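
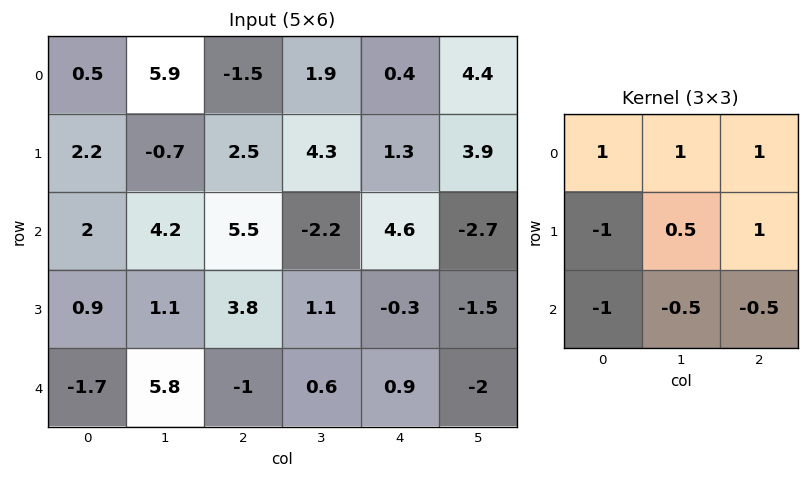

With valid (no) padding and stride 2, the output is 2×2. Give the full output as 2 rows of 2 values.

-2 -4.95
14.45 4.6

Output[0,0]: The receptive field on the input at this output position is [0.5 5.9 -1.5 / 2.2 -0.7 2.5 / 2 4.2 5.5]. Elementwise product with the kernel and sum: 0.5·1 + 5.9·1 + -1.5·1 + 2.2·-1 + -0.7·0.5 + 2.5·1 + 2·-1 + 4.2·-0.5 + 5.5·-0.5.
Output[0,1]: The receptive field on the input at this output position is [-1.5 1.9 0.4 / 2.5 4.3 1.3 / 5.5 -2.2 4.6]. Elementwise product with the kernel and sum: -1.5·1 + 1.9·1 + 0.4·1 + 2.5·-1 + 4.3·0.5 + 1.3·1 + 5.5·-1 + -2.2·-0.5 + 4.6·-0.5.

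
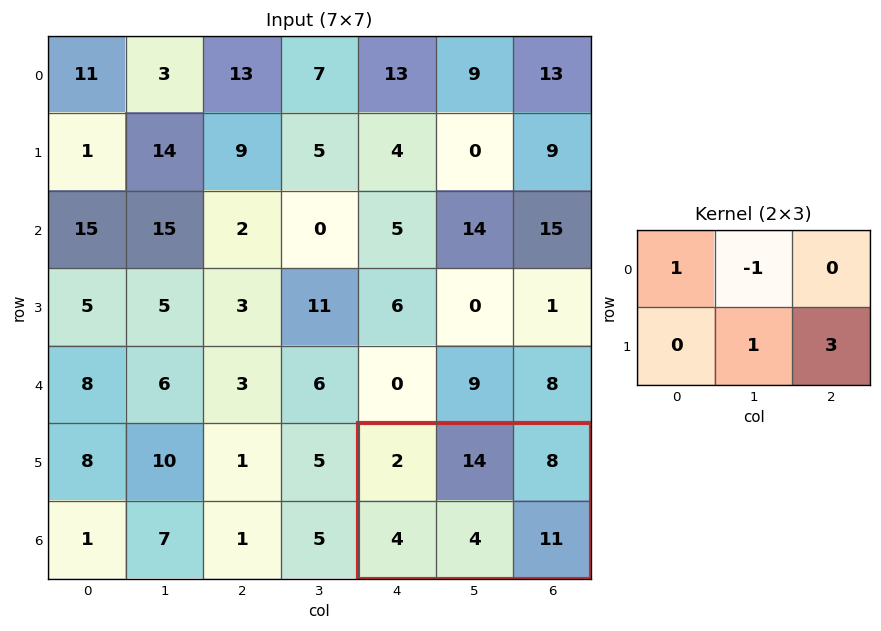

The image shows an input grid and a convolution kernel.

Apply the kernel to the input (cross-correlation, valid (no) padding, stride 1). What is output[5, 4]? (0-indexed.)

The receptive field on the input at this output position is [2 14 8 / 4 4 11]. Elementwise product with the kernel and sum: 2·1 + 14·-1 + 4·1 + 11·3.

25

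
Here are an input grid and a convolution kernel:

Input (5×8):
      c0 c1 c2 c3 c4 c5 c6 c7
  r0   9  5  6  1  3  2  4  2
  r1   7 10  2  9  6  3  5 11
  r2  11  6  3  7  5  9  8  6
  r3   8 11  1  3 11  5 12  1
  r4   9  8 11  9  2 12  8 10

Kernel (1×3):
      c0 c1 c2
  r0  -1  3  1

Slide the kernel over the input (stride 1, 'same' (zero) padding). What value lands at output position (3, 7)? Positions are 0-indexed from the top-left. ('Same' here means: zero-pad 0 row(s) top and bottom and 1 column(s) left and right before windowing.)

-9

The receptive field on the zero-padded input at this output position is [12 1 0]. Elementwise product with the kernel and sum: 12·-1 + 1·3 + 0·1.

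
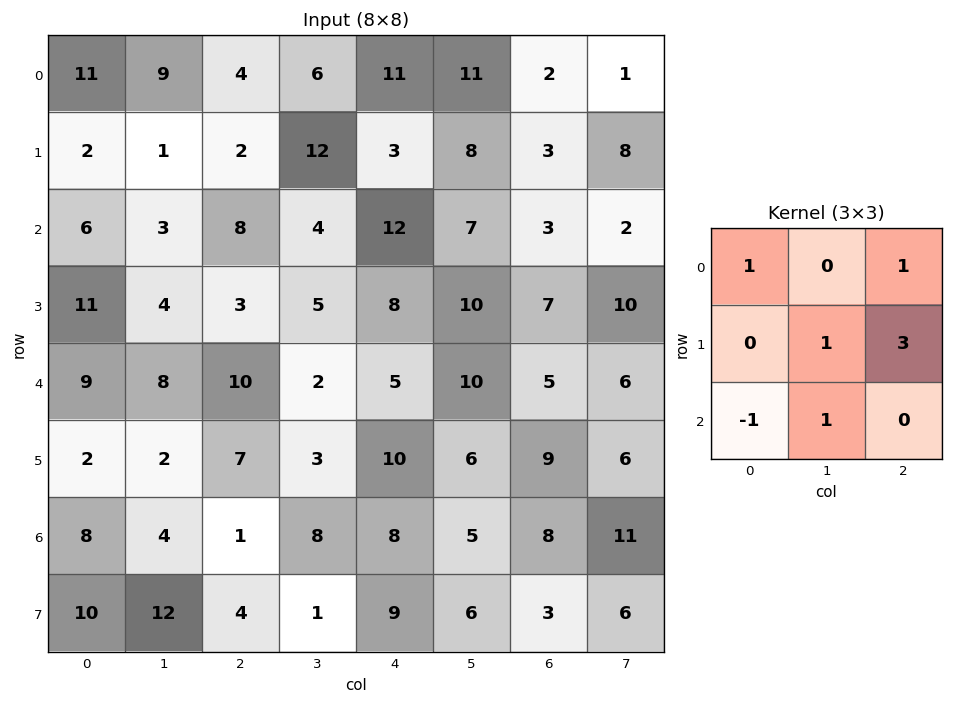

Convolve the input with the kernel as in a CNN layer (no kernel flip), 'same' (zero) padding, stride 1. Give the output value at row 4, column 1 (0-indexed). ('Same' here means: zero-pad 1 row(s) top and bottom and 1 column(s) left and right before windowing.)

The receptive field on the zero-padded input at this output position is [11 4 3 / 9 8 10 / 2 2 7]. Elementwise product with the kernel and sum: 11·1 + 3·1 + 8·1 + 10·3 + 2·-1 + 2·1.

52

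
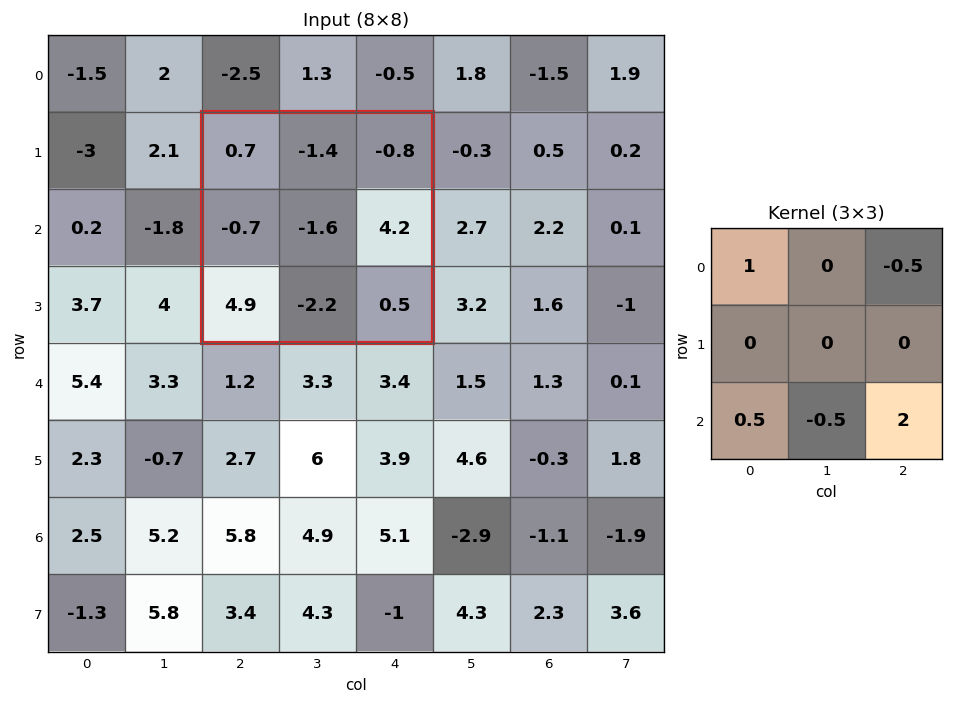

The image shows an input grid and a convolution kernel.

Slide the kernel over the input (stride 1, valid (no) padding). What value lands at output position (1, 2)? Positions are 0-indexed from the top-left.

The receptive field on the input at this output position is [0.7 -1.4 -0.8 / -0.7 -1.6 4.2 / 4.9 -2.2 0.5]. Elementwise product with the kernel and sum: 0.7·1 + -0.8·-0.5 + 4.9·0.5 + -2.2·-0.5 + 0.5·2.

5.65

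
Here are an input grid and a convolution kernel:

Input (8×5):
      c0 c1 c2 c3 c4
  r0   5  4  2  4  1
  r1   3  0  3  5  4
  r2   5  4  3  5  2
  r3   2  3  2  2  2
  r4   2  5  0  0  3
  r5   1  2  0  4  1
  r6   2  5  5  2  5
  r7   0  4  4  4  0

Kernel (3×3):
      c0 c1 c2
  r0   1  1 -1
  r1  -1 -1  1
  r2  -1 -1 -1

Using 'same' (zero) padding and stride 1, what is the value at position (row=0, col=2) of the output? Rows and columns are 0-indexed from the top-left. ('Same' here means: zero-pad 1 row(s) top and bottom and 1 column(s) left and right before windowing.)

The receptive field on the zero-padded input at this output position is [0 0 0 / 4 2 4 / 0 3 5]. Elementwise product with the kernel and sum: 0·1 + 0·1 + 0·-1 + 4·-1 + 2·-1 + 4·1 + 0·-1 + 3·-1 + 5·-1.

-10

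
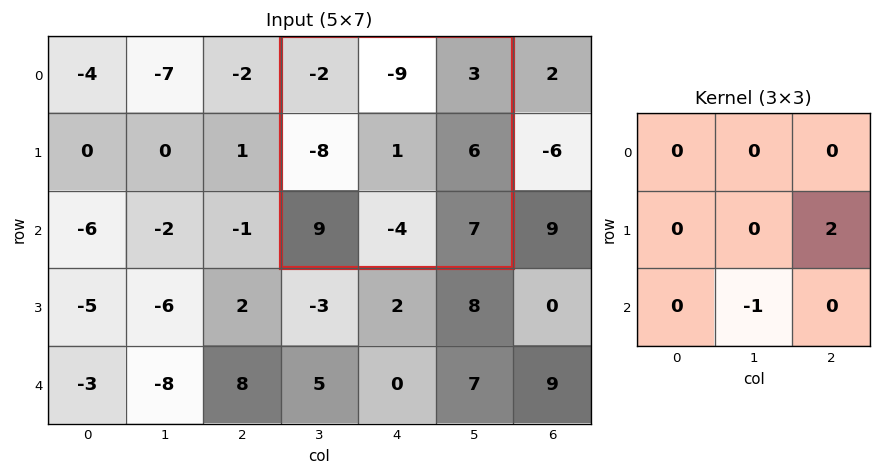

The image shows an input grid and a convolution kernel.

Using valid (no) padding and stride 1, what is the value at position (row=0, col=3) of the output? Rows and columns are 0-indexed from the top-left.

The receptive field on the input at this output position is [-2 -9 3 / -8 1 6 / 9 -4 7]. Elementwise product with the kernel and sum: 6·2 + -4·-1.

16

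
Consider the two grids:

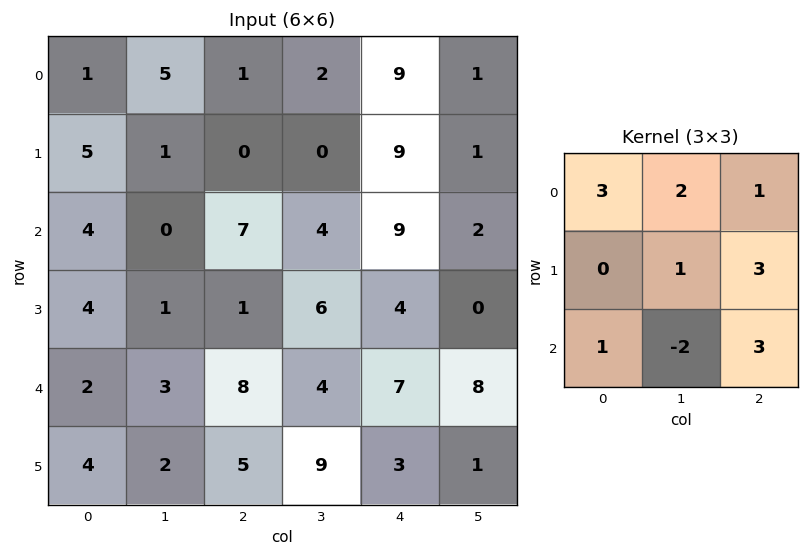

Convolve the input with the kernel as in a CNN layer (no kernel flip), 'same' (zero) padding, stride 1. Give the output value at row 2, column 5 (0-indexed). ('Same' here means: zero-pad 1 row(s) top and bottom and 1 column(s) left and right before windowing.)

The receptive field on the zero-padded input at this output position is [9 1 0 / 9 2 0 / 4 0 0]. Elementwise product with the kernel and sum: 9·3 + 1·2 + 0·1 + 2·1 + 0·3 + 4·1 + 0·-2 + 0·3.

35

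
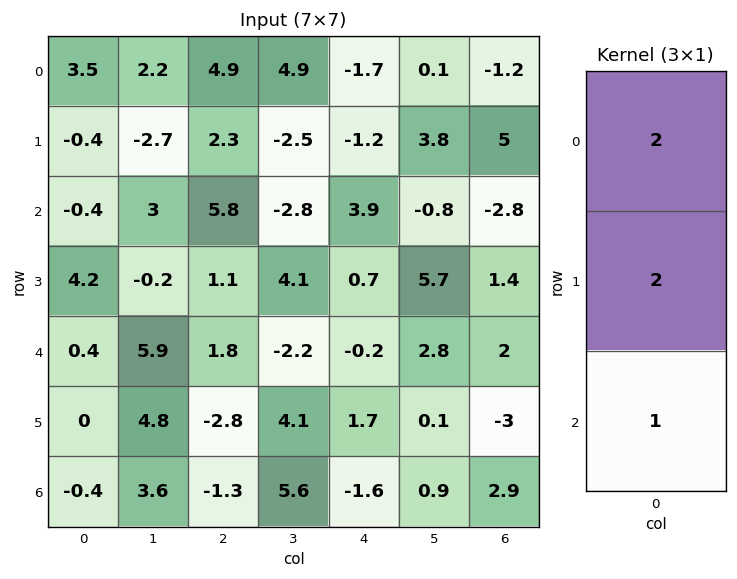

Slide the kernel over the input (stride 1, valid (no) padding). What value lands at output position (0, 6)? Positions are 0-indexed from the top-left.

The receptive field on the input at this output position is [-1.2 / 5 / -2.8]. Elementwise product with the kernel and sum: -1.2·2 + 5·2 + -2.8·1.

4.8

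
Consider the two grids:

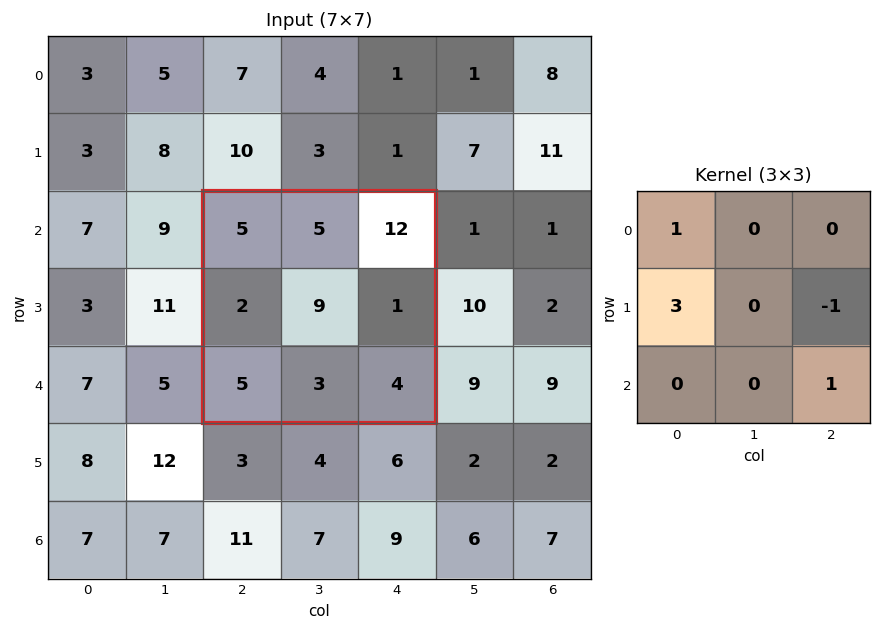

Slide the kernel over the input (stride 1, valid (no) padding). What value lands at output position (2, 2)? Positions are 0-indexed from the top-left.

The receptive field on the input at this output position is [5 5 12 / 2 9 1 / 5 3 4]. Elementwise product with the kernel and sum: 5·1 + 2·3 + 1·-1 + 4·1.

14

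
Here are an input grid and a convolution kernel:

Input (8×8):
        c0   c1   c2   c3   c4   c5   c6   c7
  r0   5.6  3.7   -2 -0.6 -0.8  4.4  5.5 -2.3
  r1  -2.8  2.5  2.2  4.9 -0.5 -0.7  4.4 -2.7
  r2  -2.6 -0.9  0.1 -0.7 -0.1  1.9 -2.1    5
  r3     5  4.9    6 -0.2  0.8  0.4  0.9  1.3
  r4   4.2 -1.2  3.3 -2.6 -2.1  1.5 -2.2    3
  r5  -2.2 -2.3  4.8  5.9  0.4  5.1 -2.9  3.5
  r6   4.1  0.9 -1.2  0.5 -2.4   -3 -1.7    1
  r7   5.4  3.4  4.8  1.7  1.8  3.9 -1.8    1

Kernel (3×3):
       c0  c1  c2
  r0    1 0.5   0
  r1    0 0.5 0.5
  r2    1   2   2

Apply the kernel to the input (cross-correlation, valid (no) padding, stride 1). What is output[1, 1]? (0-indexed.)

The receptive field on the input at this output position is [2.5 2.2 4.9 / -0.9 0.1 -0.7 / 4.9 6 -0.2]. Elementwise product with the kernel and sum: 2.5·1 + 2.2·0.5 + 0.1·0.5 + -0.7·0.5 + 4.9·1 + 6·2 + -0.2·2.

19.8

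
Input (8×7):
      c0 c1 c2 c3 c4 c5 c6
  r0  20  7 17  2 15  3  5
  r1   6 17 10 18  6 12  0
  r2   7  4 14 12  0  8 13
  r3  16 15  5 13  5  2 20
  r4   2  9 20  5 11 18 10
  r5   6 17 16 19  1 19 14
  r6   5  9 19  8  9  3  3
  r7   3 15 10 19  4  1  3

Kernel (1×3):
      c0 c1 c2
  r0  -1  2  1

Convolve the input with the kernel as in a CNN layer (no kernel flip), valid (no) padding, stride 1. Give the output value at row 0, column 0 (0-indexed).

11

The receptive field on the input at this output position is [20 7 17]. Elementwise product with the kernel and sum: 20·-1 + 7·2 + 17·1.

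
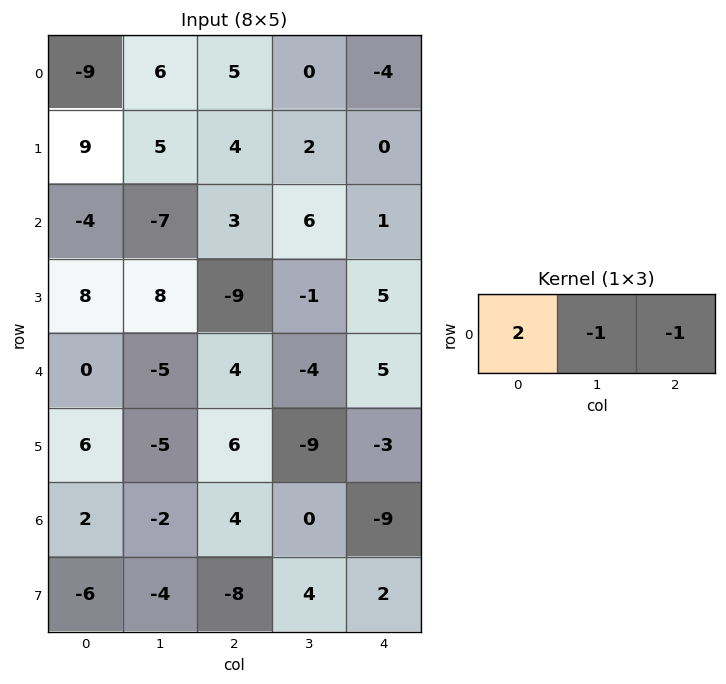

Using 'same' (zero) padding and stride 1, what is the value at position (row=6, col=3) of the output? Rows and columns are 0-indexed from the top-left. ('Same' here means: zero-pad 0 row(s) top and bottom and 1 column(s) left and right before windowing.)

17

The receptive field on the zero-padded input at this output position is [4 0 -9]. Elementwise product with the kernel and sum: 4·2 + 0·-1 + -9·-1.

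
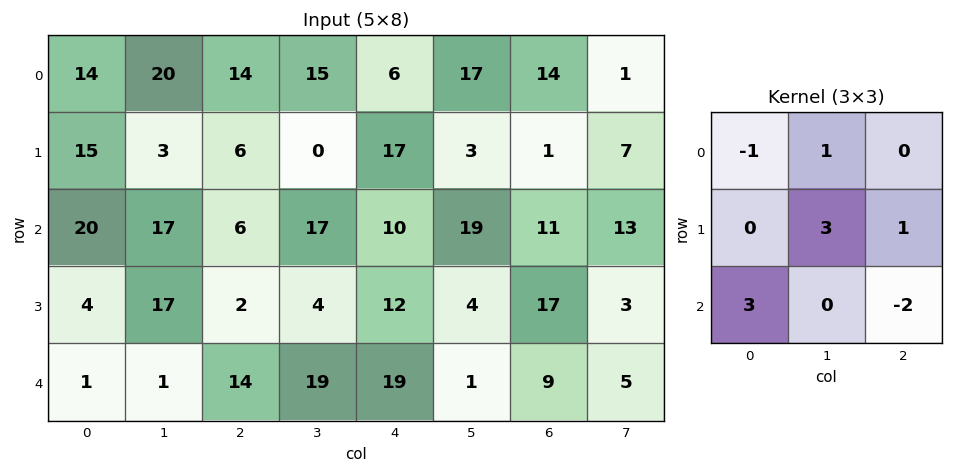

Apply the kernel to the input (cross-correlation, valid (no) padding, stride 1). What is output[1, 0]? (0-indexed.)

The receptive field on the input at this output position is [15 3 6 / 20 17 6 / 4 17 2]. Elementwise product with the kernel and sum: 15·-1 + 3·1 + 17·3 + 6·1 + 4·3 + 2·-2.

53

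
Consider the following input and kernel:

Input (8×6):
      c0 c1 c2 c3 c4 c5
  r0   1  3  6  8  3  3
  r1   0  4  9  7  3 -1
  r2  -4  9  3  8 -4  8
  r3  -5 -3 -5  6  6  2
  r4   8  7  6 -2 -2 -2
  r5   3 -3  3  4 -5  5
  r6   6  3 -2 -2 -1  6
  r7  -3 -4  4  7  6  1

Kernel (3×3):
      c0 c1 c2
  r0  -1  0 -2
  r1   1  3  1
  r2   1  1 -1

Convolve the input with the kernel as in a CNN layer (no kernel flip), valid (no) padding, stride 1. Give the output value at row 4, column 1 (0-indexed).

The receptive field on the input at this output position is [7 6 -2 / -3 3 4 / 3 -2 -2]. Elementwise product with the kernel and sum: 7·-1 + -2·-2 + -3·1 + 3·3 + 4·1 + 3·1 + -2·1 + -2·-1.

10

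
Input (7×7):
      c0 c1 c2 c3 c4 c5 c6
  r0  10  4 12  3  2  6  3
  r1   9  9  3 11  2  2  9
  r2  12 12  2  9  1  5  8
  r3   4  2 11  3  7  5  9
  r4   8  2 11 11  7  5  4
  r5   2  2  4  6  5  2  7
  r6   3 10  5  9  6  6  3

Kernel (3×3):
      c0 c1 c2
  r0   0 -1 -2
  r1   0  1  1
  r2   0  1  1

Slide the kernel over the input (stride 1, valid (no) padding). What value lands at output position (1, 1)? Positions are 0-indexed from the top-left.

The receptive field on the input at this output position is [9 3 11 / 12 2 9 / 2 11 3]. Elementwise product with the kernel and sum: 3·-1 + 11·-2 + 2·1 + 9·1 + 11·1 + 3·1.

0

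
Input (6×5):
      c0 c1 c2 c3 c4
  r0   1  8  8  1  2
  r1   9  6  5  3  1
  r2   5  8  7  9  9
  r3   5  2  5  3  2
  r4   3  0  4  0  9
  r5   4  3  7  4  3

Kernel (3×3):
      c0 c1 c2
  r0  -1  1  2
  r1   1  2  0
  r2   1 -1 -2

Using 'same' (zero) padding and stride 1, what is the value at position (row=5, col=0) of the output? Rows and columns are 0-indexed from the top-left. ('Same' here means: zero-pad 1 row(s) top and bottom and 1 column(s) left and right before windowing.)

The receptive field on the zero-padded input at this output position is [0 3 0 / 0 4 3 / 0 0 0]. Elementwise product with the kernel and sum: 0·-1 + 3·1 + 0·2 + 0·1 + 4·2 + 0·1 + 0·-1 + 0·-2.

11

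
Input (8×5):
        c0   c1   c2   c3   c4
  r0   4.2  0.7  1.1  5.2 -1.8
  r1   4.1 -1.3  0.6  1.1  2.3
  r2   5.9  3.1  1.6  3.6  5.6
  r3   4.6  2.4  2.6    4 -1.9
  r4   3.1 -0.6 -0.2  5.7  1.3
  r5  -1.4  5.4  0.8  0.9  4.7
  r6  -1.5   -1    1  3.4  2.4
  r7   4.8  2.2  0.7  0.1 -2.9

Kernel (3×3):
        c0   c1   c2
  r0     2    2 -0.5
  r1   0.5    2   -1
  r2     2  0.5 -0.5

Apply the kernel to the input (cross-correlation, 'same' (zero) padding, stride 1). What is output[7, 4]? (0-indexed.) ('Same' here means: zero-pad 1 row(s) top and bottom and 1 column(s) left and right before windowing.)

The receptive field on the zero-padded input at this output position is [3.4 2.4 0 / 0.1 -2.9 0 / 0 0 0]. Elementwise product with the kernel and sum: 3.4·2 + 2.4·2 + 0·-0.5 + 0.1·0.5 + -2.9·2 + 0·-1 + 0·2 + 0·0.5 + 0·-0.5.

5.85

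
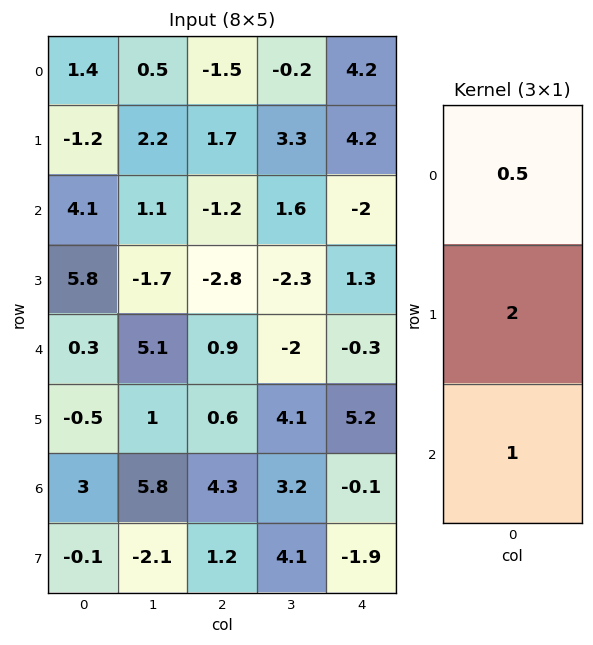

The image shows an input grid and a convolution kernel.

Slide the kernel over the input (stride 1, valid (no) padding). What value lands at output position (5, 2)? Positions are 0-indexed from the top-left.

The receptive field on the input at this output position is [0.6 / 4.3 / 1.2]. Elementwise product with the kernel and sum: 0.6·0.5 + 4.3·2 + 1.2·1.

10.1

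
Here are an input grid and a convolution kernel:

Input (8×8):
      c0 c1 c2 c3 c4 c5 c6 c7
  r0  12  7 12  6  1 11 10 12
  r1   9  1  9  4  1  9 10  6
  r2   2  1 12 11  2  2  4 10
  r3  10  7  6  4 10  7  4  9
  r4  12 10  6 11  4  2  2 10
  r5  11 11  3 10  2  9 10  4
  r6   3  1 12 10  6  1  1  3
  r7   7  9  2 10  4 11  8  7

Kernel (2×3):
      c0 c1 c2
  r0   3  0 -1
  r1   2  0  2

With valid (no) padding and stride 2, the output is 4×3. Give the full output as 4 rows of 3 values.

60 55 15
26 66 30
58 24 34
15 42 41

Output[0,0]: The receptive field on the input at this output position is [12 7 12 / 9 1 9]. Elementwise product with the kernel and sum: 12·3 + 12·-1 + 9·2 + 9·2.
Output[0,1]: The receptive field on the input at this output position is [12 6 1 / 9 4 1]. Elementwise product with the kernel and sum: 12·3 + 1·-1 + 9·2 + 1·2.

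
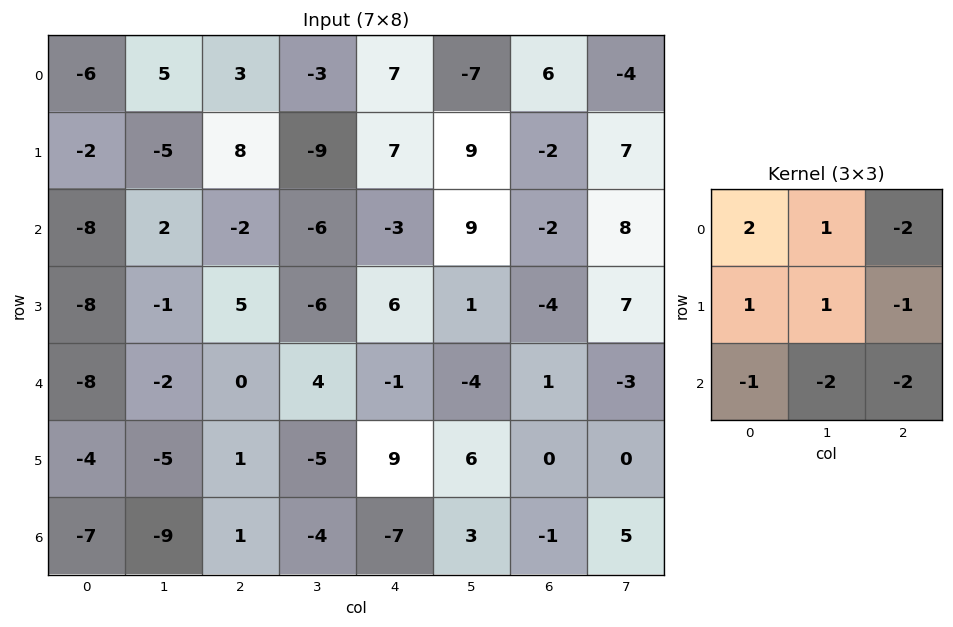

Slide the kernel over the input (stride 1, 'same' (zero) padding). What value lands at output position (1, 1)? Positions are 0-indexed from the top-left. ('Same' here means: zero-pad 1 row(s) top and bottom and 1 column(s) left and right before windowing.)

The receptive field on the zero-padded input at this output position is [-6 5 3 / -2 -5 8 / -8 2 -2]. Elementwise product with the kernel and sum: -6·2 + 5·1 + 3·-2 + -2·1 + -5·1 + 8·-1 + -8·-1 + 2·-2 + -2·-2.

-20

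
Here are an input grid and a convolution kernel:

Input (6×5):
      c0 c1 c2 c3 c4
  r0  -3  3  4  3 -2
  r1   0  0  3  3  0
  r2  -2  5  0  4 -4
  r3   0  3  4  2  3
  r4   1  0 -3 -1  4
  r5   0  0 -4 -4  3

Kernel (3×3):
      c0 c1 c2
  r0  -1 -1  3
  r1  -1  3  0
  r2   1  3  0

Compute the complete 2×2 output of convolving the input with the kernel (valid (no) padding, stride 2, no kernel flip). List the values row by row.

25 5
7 -20

Output[0,0]: The receptive field on the input at this output position is [-3 3 4 / 0 0 3 / -2 5 0]. Elementwise product with the kernel and sum: -3·-1 + 3·-1 + 4·3 + 0·-1 + 0·3 + -2·1 + 5·3.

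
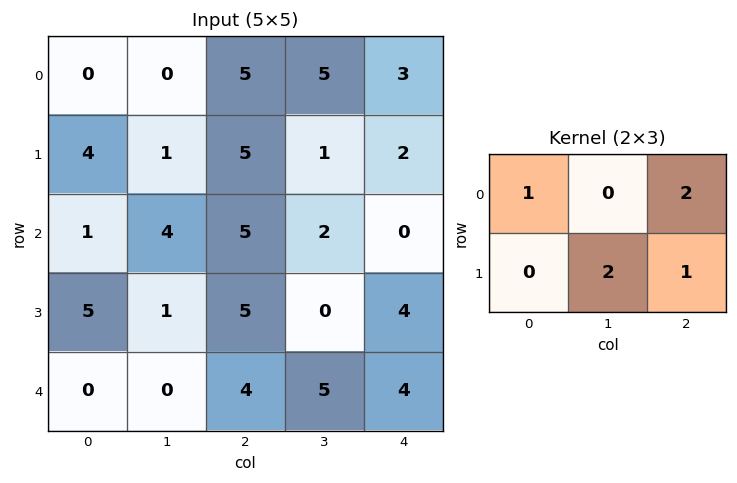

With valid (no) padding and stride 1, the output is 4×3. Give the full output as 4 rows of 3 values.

Output[0,0]: The receptive field on the input at this output position is [0 0 5 / 4 1 5]. Elementwise product with the kernel and sum: 0·1 + 5·2 + 1·2 + 5·1.
Output[0,1]: The receptive field on the input at this output position is [0 5 5 / 1 5 1]. Elementwise product with the kernel and sum: 0·1 + 5·2 + 5·2 + 1·1.

17 21 15
27 15 13
18 18 9
19 14 27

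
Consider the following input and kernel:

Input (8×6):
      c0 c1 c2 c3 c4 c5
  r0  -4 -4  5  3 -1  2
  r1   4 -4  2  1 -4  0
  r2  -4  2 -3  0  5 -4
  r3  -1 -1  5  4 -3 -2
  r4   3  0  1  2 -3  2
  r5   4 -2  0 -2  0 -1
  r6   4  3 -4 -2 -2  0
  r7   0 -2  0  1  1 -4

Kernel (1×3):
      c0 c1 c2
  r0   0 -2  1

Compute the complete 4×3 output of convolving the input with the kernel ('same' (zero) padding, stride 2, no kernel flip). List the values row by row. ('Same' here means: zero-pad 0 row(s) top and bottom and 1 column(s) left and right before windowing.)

Output[0,0]: The receptive field on the zero-padded input at this output position is [0 -4 -4]. Elementwise product with the kernel and sum: -4·-2 + -4·1.
Output[0,1]: The receptive field on the zero-padded input at this output position is [-4 5 3]. Elementwise product with the kernel and sum: 5·-2 + 3·1.

4 -7 4
10 6 -14
-6 0 8
-5 6 4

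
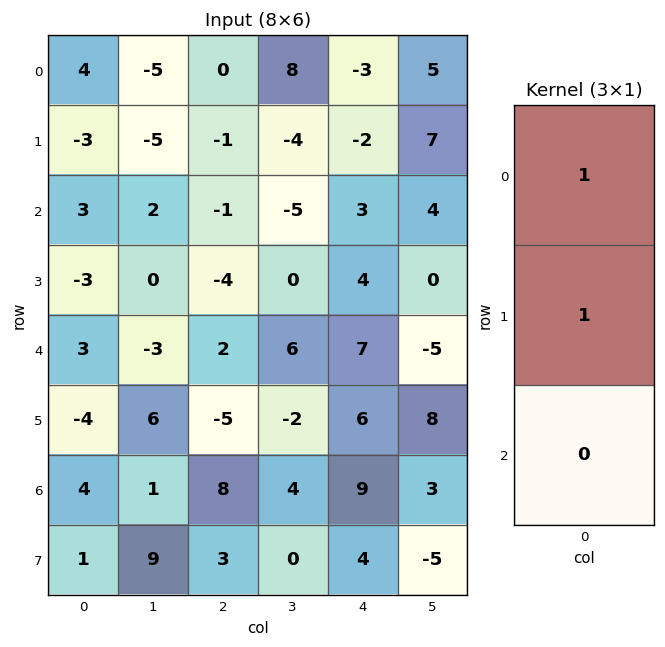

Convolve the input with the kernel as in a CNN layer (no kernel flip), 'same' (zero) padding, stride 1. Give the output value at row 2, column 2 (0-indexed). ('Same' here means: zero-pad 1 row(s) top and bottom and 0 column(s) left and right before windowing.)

The receptive field on the zero-padded input at this output position is [-1 / -1 / -4]. Elementwise product with the kernel and sum: -1·1 + -1·1.

-2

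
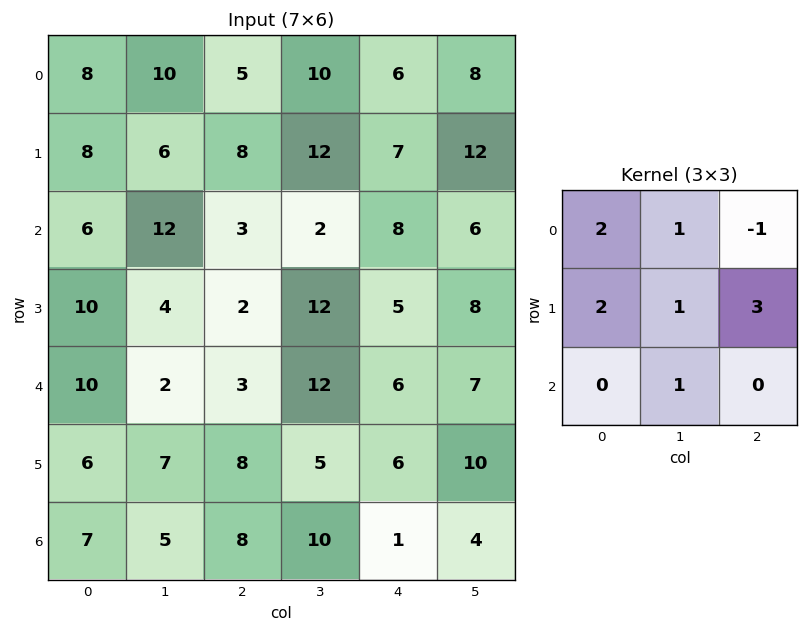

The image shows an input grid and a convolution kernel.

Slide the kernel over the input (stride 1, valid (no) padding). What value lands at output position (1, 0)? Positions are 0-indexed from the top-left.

51

The receptive field on the input at this output position is [8 6 8 / 6 12 3 / 10 4 2]. Elementwise product with the kernel and sum: 8·2 + 6·1 + 8·-1 + 6·2 + 12·1 + 3·3 + 4·1.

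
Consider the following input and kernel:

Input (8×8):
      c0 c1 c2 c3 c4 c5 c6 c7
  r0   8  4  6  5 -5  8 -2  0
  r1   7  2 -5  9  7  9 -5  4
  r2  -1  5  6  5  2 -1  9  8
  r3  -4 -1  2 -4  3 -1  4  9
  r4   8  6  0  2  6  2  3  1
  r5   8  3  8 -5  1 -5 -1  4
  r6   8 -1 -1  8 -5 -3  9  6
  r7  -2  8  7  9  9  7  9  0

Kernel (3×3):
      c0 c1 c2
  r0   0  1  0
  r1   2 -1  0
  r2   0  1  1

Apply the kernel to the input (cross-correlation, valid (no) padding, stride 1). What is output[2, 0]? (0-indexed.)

4

The receptive field on the input at this output position is [-1 5 6 / -4 -1 2 / 8 6 0]. Elementwise product with the kernel and sum: 5·1 + -4·2 + -1·-1 + 6·1 + 0·1.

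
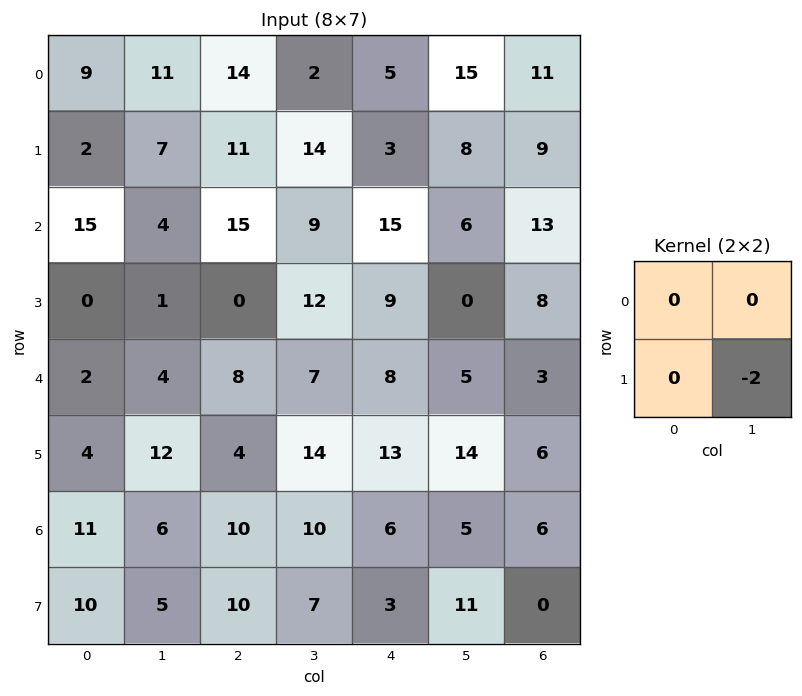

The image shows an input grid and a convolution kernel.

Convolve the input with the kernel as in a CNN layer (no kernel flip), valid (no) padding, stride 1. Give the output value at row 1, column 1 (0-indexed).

-30

The receptive field on the input at this output position is [7 11 / 4 15]. Elementwise product with the kernel and sum: 15·-2.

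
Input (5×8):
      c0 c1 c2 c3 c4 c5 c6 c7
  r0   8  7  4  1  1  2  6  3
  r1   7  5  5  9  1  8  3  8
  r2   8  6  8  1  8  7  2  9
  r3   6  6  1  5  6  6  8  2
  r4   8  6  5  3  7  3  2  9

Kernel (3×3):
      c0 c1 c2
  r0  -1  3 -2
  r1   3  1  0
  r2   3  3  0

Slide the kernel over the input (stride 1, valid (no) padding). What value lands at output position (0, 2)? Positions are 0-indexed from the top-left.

48

The receptive field on the input at this output position is [4 1 1 / 5 9 1 / 8 1 8]. Elementwise product with the kernel and sum: 4·-1 + 1·3 + 1·-2 + 5·3 + 9·1 + 8·3 + 1·3.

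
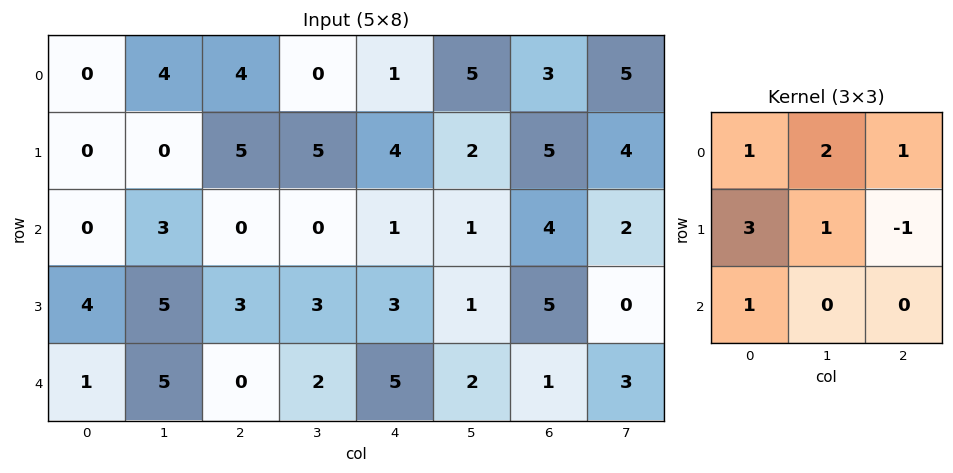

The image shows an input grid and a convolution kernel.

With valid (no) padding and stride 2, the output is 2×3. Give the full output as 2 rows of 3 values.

Output[0,0]: The receptive field on the input at this output position is [0 4 4 / 0 0 5 / 0 3 0]. Elementwise product with the kernel and sum: 0·1 + 4·2 + 4·1 + 0·3 + 0·1 + 5·-1 + 0·1.
Output[0,1]: The receptive field on the input at this output position is [4 0 1 / 5 5 4 / 0 0 1]. Elementwise product with the kernel and sum: 4·1 + 0·2 + 1·1 + 5·3 + 5·1 + 4·-1 + 0·1.

7 21 24
21 10 17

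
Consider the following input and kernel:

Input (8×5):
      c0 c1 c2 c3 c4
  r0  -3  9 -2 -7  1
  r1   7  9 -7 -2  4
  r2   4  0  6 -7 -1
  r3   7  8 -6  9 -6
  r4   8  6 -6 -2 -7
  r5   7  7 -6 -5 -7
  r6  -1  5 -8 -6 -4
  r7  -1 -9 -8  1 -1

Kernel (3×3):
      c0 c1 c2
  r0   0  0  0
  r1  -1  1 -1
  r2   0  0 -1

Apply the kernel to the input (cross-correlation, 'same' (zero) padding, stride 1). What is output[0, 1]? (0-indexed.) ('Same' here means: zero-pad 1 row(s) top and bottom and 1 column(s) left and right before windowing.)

21

The receptive field on the zero-padded input at this output position is [0 0 0 / -3 9 -2 / 7 9 -7]. Elementwise product with the kernel and sum: -3·-1 + 9·1 + -2·-1 + -7·-1.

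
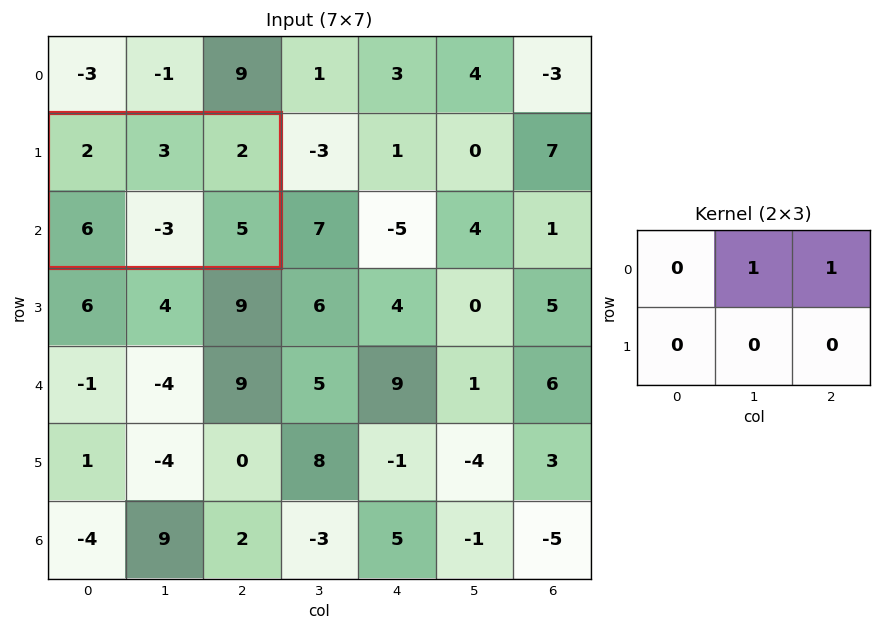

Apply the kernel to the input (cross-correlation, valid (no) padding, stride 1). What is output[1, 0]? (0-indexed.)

5

The receptive field on the input at this output position is [2 3 2 / 6 -3 5]. Elementwise product with the kernel and sum: 3·1 + 2·1.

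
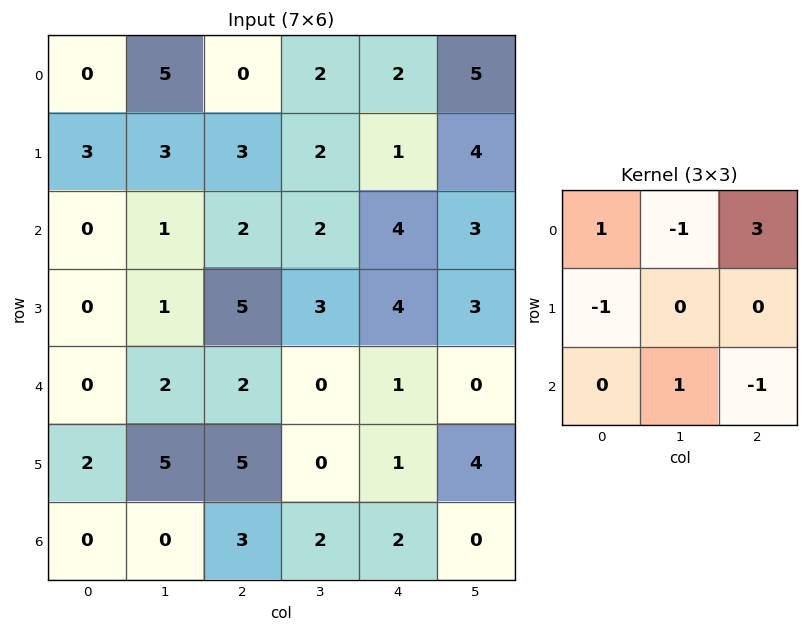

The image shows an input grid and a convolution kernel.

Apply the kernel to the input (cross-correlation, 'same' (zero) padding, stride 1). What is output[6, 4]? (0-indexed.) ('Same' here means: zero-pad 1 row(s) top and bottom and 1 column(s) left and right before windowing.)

9

The receptive field on the zero-padded input at this output position is [0 1 4 / 2 2 0 / 0 0 0]. Elementwise product with the kernel and sum: 0·1 + 1·-1 + 4·3 + 2·-1 + 0·1 + 0·-1.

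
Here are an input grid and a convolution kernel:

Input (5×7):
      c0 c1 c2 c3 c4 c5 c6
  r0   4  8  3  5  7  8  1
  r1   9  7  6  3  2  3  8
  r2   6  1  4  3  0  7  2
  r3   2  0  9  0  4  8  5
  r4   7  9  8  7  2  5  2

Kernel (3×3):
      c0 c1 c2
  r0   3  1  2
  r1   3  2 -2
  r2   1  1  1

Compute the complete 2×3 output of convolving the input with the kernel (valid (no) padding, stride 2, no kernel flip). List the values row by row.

66 55 36
39 51 38

Output[0,0]: The receptive field on the input at this output position is [4 8 3 / 9 7 6 / 6 1 4]. Elementwise product with the kernel and sum: 4·3 + 8·1 + 3·2 + 9·3 + 7·2 + 6·-2 + 6·1 + 1·1 + 4·1.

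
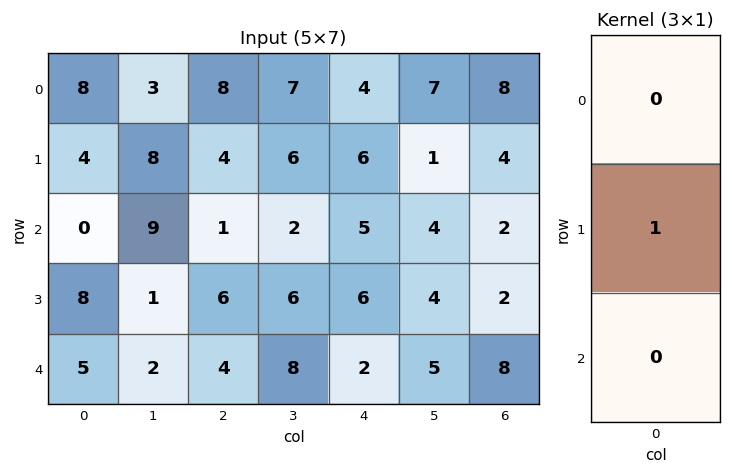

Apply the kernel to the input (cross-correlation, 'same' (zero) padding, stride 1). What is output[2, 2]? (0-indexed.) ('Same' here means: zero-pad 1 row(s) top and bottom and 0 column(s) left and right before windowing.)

The receptive field on the zero-padded input at this output position is [4 / 1 / 6]. Elementwise product with the kernel and sum: 1·1.

1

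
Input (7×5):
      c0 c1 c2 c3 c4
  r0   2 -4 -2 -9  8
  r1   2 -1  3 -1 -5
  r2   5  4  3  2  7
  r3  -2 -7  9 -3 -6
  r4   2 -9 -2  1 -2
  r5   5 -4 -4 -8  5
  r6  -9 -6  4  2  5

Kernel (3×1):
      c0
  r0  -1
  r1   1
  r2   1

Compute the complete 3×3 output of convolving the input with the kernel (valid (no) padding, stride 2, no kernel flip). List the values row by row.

Output[0,0]: The receptive field on the input at this output position is [2 / 2 / 5]. Elementwise product with the kernel and sum: 2·-1 + 2·1 + 5·1.

5 8 -6
-5 4 -15
-6 2 12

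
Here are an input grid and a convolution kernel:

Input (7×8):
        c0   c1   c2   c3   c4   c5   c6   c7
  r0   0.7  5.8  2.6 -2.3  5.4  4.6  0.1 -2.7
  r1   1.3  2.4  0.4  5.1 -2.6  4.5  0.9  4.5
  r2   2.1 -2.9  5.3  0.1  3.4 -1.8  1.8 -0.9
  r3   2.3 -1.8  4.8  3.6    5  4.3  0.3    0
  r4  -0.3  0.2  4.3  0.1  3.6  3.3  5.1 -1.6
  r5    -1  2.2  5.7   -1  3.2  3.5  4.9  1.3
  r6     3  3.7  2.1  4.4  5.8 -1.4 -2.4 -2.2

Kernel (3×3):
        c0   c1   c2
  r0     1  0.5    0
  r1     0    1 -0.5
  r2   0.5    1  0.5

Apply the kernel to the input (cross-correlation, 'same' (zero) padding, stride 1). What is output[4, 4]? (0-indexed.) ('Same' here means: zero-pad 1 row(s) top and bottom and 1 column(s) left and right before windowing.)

12.5

The receptive field on the zero-padded input at this output position is [3.6 5 4.3 / 0.1 3.6 3.3 / -1 3.2 3.5]. Elementwise product with the kernel and sum: 3.6·1 + 5·0.5 + 3.6·1 + 3.3·-0.5 + -1·0.5 + 3.2·1 + 3.5·0.5.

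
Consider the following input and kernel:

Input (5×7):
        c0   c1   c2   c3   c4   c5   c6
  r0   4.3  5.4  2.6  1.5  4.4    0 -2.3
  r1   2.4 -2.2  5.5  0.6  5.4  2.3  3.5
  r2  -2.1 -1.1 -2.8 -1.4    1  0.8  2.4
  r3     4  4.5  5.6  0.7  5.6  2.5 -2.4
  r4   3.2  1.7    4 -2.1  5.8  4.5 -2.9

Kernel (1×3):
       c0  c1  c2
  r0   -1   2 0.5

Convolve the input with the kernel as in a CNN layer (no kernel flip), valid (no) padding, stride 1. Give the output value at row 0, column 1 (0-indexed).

0.55

The receptive field on the input at this output position is [5.4 2.6 1.5]. Elementwise product with the kernel and sum: 5.4·-1 + 2.6·2 + 1.5·0.5.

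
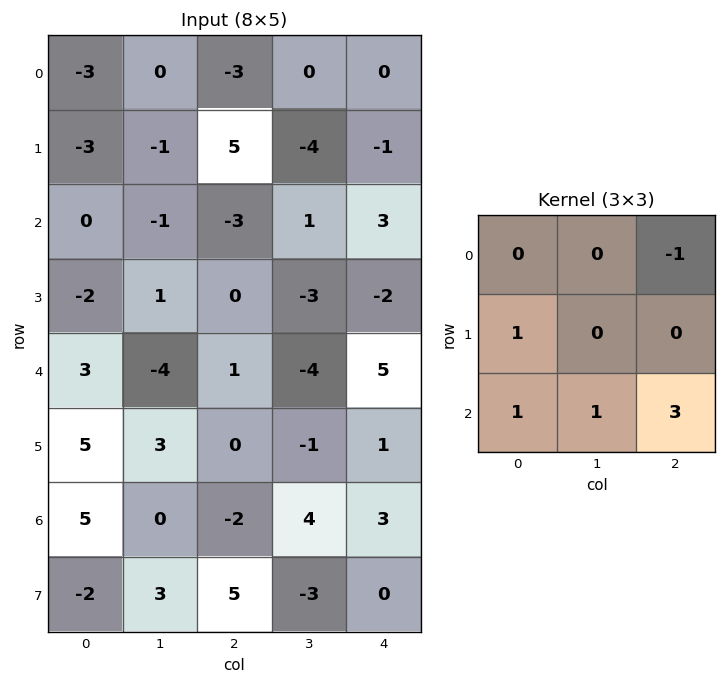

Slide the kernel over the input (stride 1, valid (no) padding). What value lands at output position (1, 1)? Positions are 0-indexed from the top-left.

-5

The receptive field on the input at this output position is [-1 5 -4 / -1 -3 1 / 1 0 -3]. Elementwise product with the kernel and sum: -4·-1 + -1·1 + 1·1 + 0·1 + -3·3.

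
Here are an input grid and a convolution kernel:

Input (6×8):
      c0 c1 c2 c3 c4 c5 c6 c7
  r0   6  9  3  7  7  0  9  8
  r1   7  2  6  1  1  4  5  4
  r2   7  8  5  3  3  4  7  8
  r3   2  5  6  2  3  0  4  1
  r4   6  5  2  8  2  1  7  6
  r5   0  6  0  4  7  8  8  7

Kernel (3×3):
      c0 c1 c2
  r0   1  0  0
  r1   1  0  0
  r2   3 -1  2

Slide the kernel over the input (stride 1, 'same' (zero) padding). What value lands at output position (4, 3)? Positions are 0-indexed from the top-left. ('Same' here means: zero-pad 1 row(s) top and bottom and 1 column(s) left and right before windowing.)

18

The receptive field on the zero-padded input at this output position is [6 2 3 / 2 8 2 / 0 4 7]. Elementwise product with the kernel and sum: 6·1 + 2·1 + 0·3 + 4·-1 + 7·2.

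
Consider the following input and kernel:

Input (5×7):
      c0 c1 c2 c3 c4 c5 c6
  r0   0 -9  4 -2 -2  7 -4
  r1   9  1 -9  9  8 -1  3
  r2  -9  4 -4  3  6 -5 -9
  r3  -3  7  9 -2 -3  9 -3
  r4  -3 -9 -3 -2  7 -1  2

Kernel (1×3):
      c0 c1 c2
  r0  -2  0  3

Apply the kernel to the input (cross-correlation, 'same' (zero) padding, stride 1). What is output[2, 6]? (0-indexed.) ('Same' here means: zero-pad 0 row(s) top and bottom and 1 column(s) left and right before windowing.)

The receptive field on the zero-padded input at this output position is [-5 -9 0]. Elementwise product with the kernel and sum: -5·-2 + 0·3.

10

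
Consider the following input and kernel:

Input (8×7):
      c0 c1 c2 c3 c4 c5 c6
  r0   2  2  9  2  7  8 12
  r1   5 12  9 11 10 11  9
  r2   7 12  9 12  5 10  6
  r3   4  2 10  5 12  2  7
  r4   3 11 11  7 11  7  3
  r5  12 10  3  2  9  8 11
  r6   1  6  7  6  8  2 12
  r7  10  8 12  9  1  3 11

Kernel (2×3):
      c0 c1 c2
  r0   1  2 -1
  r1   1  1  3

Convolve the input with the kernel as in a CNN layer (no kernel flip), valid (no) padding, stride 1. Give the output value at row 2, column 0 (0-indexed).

58

The receptive field on the input at this output position is [7 12 9 / 4 2 10]. Elementwise product with the kernel and sum: 7·1 + 12·2 + 9·-1 + 4·1 + 2·1 + 10·3.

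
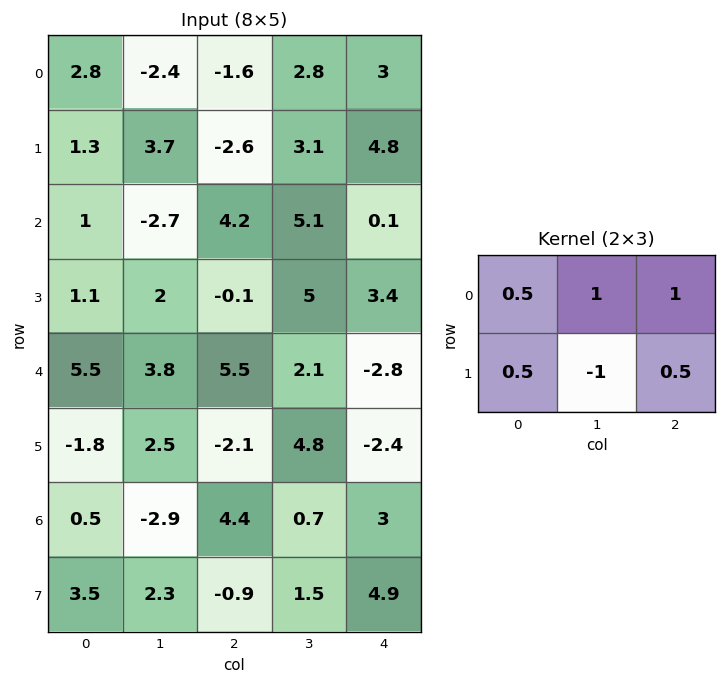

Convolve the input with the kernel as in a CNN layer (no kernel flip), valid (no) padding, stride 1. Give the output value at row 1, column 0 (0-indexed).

The receptive field on the input at this output position is [1.3 3.7 -2.6 / 1 -2.7 4.2]. Elementwise product with the kernel and sum: 1.3·0.5 + 3.7·1 + -2.6·1 + 1·0.5 + -2.7·-1 + 4.2·0.5.

7.05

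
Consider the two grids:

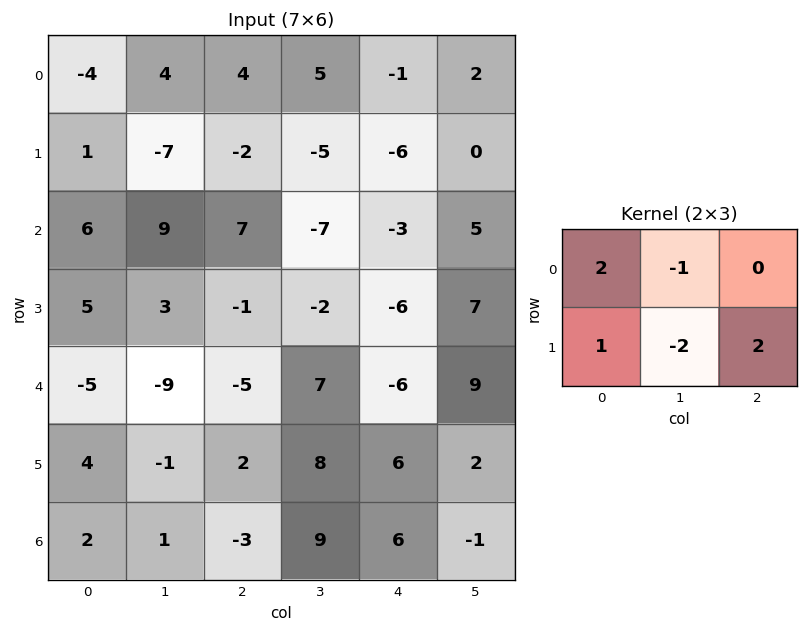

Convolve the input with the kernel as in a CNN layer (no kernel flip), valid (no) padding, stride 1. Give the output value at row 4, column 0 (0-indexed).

9

The receptive field on the input at this output position is [-5 -9 -5 / 4 -1 2]. Elementwise product with the kernel and sum: -5·2 + -9·-1 + 4·1 + -1·-2 + 2·2.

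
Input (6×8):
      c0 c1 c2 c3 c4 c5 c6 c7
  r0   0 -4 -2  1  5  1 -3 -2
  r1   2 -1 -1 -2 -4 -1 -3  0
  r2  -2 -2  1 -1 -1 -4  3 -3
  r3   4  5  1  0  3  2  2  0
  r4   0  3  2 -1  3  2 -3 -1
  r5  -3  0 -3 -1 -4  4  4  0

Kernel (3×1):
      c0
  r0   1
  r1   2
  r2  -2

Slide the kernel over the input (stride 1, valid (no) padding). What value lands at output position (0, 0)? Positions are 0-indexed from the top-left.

The receptive field on the input at this output position is [0 / 2 / -2]. Elementwise product with the kernel and sum: 0·1 + 2·2 + -2·-2.

8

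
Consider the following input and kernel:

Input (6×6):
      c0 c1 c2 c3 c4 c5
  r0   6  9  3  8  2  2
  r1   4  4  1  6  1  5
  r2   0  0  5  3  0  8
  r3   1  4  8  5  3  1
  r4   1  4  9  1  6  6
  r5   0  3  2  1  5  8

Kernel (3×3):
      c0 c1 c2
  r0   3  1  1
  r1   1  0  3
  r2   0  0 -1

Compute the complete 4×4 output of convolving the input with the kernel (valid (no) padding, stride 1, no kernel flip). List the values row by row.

32 57 23 41
24 23 12 50
21 26 29 19
41 31 54 30

Output[0,0]: The receptive field on the input at this output position is [6 9 3 / 4 4 1 / 0 0 5]. Elementwise product with the kernel and sum: 6·3 + 9·1 + 3·1 + 4·1 + 1·3 + 5·-1.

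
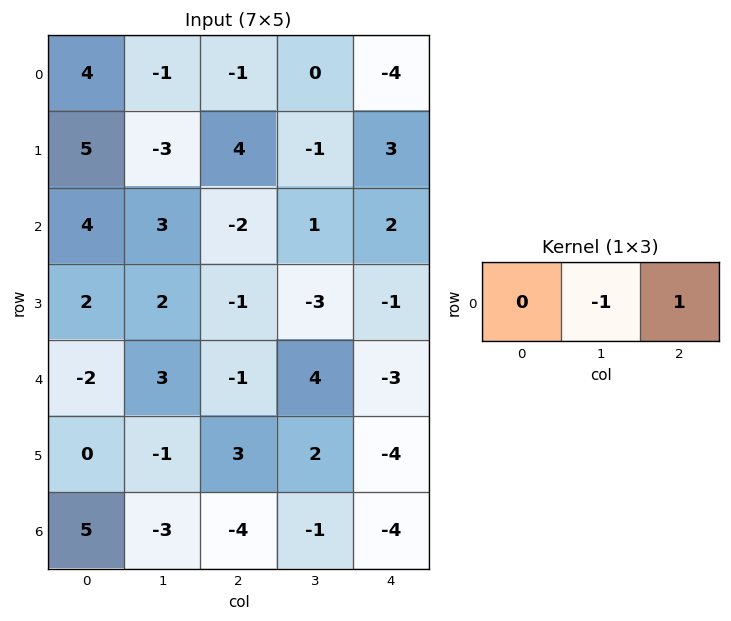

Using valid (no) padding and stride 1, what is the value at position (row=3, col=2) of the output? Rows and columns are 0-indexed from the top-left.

2

The receptive field on the input at this output position is [-1 -3 -1]. Elementwise product with the kernel and sum: -3·-1 + -1·1.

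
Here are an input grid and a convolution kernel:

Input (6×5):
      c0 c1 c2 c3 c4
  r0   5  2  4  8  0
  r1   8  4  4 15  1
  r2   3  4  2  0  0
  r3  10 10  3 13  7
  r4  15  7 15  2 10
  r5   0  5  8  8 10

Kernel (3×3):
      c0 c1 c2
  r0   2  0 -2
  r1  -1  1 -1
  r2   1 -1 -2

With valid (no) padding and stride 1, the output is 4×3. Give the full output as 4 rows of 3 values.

-11 -25 20
1 -43 -20
-23 -24 0
-30 -19 -51

Output[0,0]: The receptive field on the input at this output position is [5 2 4 / 8 4 4 / 3 4 2]. Elementwise product with the kernel and sum: 5·2 + 4·-2 + 8·-1 + 4·1 + 4·-1 + 3·1 + 4·-1 + 2·-2.
Output[0,1]: The receptive field on the input at this output position is [2 4 8 / 4 4 15 / 4 2 0]. Elementwise product with the kernel and sum: 2·2 + 8·-2 + 4·-1 + 4·1 + 15·-1 + 4·1 + 2·-1 + 0·-2.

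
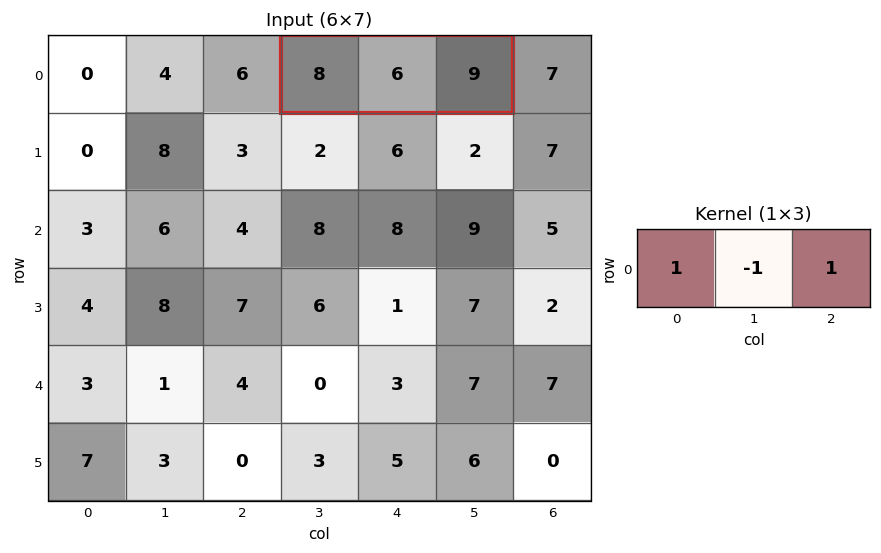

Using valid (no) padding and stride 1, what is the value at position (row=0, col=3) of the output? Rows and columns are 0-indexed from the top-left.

11

The receptive field on the input at this output position is [8 6 9]. Elementwise product with the kernel and sum: 8·1 + 6·-1 + 9·1.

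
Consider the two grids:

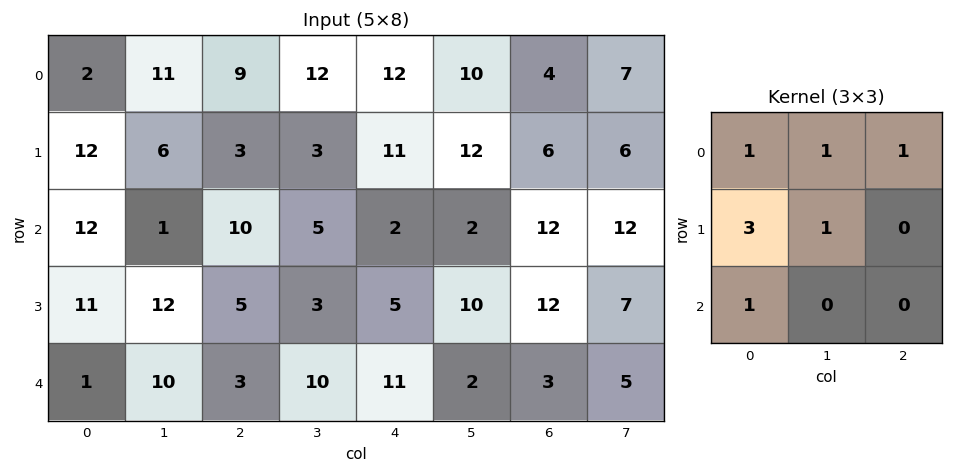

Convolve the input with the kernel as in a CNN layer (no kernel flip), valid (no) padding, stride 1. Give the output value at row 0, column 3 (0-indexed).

59

The receptive field on the input at this output position is [12 12 10 / 3 11 12 / 5 2 2]. Elementwise product with the kernel and sum: 12·1 + 12·1 + 10·1 + 3·3 + 11·1 + 5·1.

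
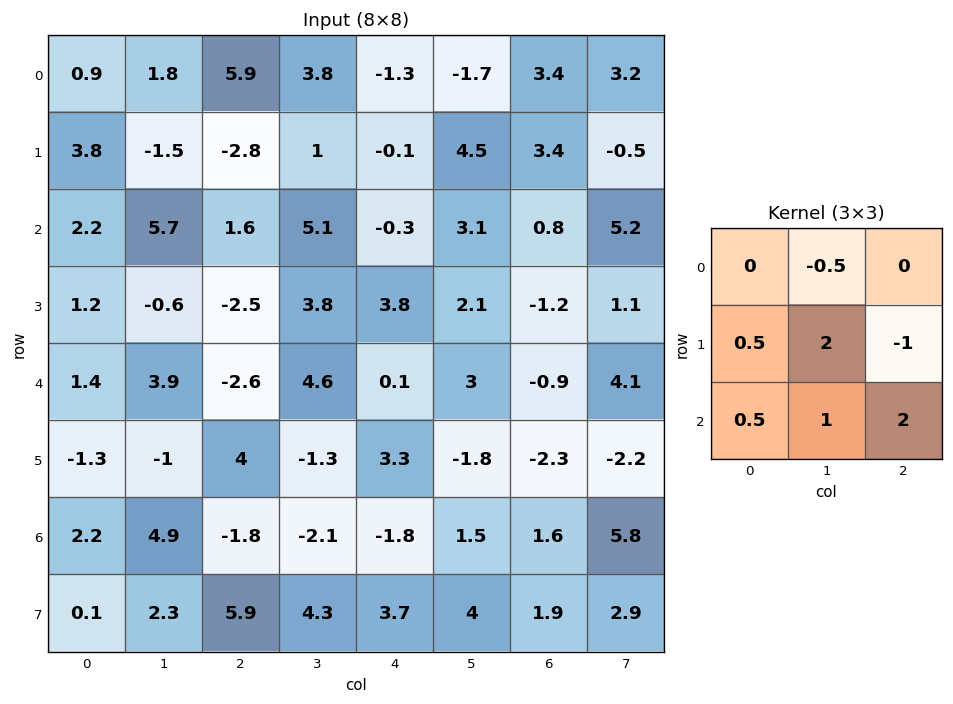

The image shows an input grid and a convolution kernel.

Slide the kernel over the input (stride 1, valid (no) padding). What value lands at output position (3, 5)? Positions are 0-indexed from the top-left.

The receptive field on the input at this output position is [2.1 -1.2 1.1 / 3 -0.9 4.1 / -1.8 -2.3 -2.2]. Elementwise product with the kernel and sum: -1.2·-0.5 + 3·0.5 + -0.9·2 + 4.1·-1 + -1.8·0.5 + -2.3·1 + -2.2·2.

-11.4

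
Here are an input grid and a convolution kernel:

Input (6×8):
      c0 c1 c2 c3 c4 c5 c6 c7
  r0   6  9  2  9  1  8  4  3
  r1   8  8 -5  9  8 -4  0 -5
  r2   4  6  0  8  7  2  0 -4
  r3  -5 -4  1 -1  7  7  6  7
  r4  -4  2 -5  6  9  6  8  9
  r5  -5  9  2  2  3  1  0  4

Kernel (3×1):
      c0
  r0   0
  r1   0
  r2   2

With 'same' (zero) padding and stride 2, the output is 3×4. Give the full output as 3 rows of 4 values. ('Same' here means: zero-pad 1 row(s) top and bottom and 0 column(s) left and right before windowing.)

16 -10 16 0
-10 2 14 12
-10 4 6 0

Output[0,0]: The receptive field on the zero-padded input at this output position is [0 / 6 / 8]. Elementwise product with the kernel and sum: 8·2.
Output[0,1]: The receptive field on the zero-padded input at this output position is [0 / 2 / -5]. Elementwise product with the kernel and sum: -5·2.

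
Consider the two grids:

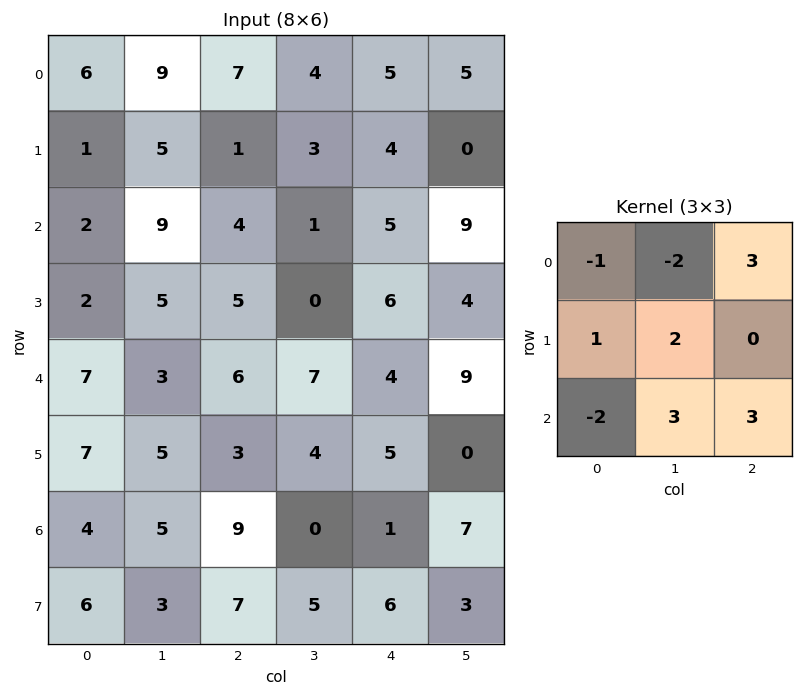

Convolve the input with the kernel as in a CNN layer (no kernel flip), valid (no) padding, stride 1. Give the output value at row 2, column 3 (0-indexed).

The receptive field on the input at this output position is [1 5 9 / 0 6 4 / 7 4 9]. Elementwise product with the kernel and sum: 1·-1 + 5·-2 + 9·3 + 0·1 + 6·2 + 7·-2 + 4·3 + 9·3.

53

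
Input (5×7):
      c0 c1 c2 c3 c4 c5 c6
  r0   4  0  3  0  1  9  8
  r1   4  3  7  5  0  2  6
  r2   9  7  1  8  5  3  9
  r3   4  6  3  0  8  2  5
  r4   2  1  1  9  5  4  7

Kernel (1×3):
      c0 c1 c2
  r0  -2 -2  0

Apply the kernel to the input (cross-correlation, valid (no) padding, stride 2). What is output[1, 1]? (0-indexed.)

The receptive field on the input at this output position is [1 8 5]. Elementwise product with the kernel and sum: 1·-2 + 8·-2.

-18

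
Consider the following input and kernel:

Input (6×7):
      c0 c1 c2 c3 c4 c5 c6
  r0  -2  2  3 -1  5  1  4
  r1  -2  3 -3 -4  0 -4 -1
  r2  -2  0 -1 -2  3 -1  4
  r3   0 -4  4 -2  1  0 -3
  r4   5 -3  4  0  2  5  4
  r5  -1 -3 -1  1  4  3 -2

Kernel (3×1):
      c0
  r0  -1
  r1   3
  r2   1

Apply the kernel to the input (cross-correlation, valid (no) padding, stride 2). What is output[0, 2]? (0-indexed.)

-2

The receptive field on the input at this output position is [5 / 0 / 3]. Elementwise product with the kernel and sum: 5·-1 + 0·3 + 3·1.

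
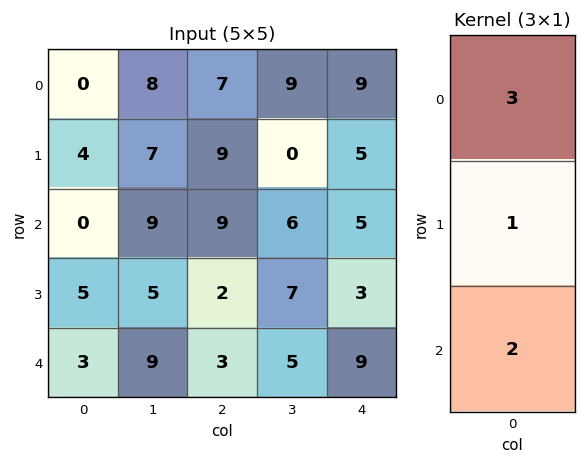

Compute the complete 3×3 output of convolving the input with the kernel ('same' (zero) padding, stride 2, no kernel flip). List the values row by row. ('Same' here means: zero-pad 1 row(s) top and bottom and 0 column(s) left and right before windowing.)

Output[0,0]: The receptive field on the zero-padded input at this output position is [0 / 0 / 4]. Elementwise product with the kernel and sum: 0·3 + 0·1 + 4·2.

8 25 19
22 40 26
18 9 18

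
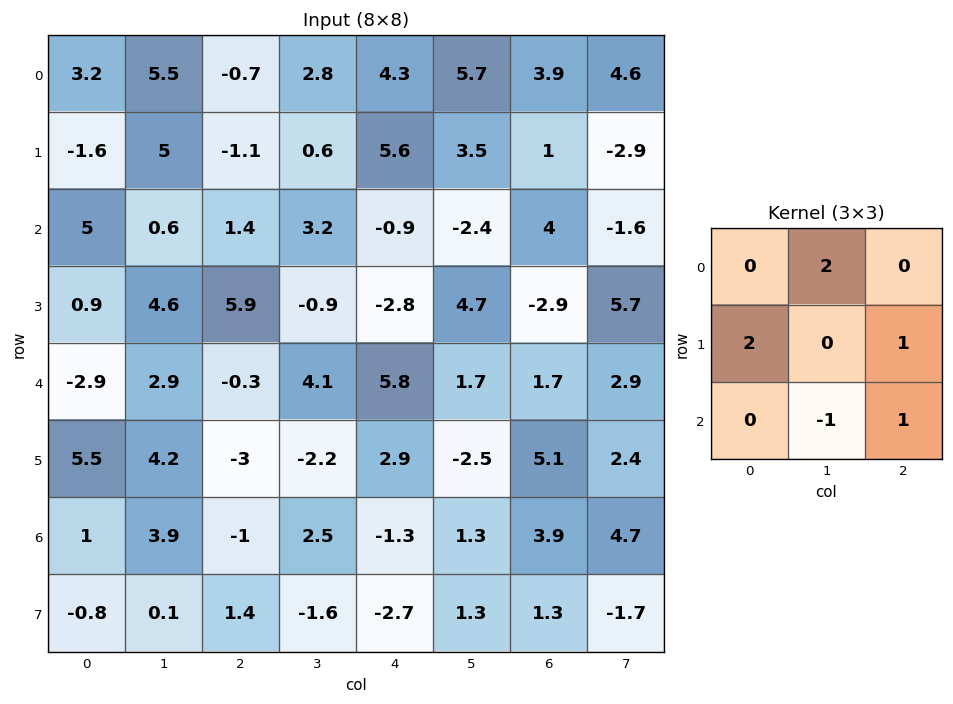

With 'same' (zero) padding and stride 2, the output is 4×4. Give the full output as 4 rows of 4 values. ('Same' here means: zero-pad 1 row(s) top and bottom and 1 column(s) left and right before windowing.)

12.1 15.5 9.2 12.1
1.1 -4.6 22.7 4.2
3.4 22.5 -1.1 -2.2
15.8 1.3 16.1 14.5

Output[0,0]: The receptive field on the zero-padded input at this output position is [0 0 0 / 0 3.2 5.5 / 0 -1.6 5]. Elementwise product with the kernel and sum: 0·2 + 0·2 + 5.5·1 + -1.6·-1 + 5·1.
Output[0,1]: The receptive field on the zero-padded input at this output position is [0 0 0 / 5.5 -0.7 2.8 / 5 -1.1 0.6]. Elementwise product with the kernel and sum: 0·2 + 5.5·2 + 2.8·1 + -1.1·-1 + 0.6·1.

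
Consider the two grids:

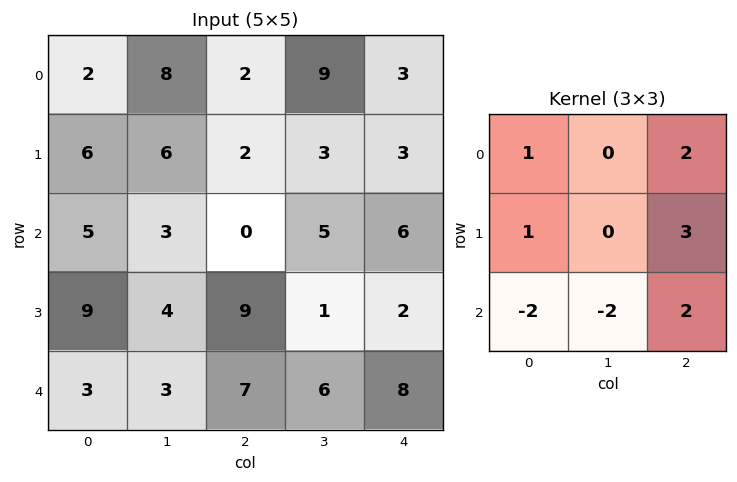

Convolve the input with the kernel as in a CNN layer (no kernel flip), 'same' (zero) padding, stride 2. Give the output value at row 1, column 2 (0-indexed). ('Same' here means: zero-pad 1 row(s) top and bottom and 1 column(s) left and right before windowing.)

The receptive field on the zero-padded input at this output position is [3 3 0 / 5 6 0 / 1 2 0]. Elementwise product with the kernel and sum: 3·1 + 0·2 + 5·1 + 0·3 + 1·-2 + 2·-2 + 0·2.

2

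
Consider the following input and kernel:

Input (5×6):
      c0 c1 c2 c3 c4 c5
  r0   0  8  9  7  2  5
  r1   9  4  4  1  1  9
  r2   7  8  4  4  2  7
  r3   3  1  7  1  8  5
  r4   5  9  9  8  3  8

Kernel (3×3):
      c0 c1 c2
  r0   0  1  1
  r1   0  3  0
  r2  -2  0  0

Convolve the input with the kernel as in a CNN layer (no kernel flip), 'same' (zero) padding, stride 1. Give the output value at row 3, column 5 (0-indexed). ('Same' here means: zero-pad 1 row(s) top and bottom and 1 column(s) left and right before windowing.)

16

The receptive field on the zero-padded input at this output position is [2 7 0 / 8 5 0 / 3 8 0]. Elementwise product with the kernel and sum: 7·1 + 0·1 + 5·3 + 3·-2.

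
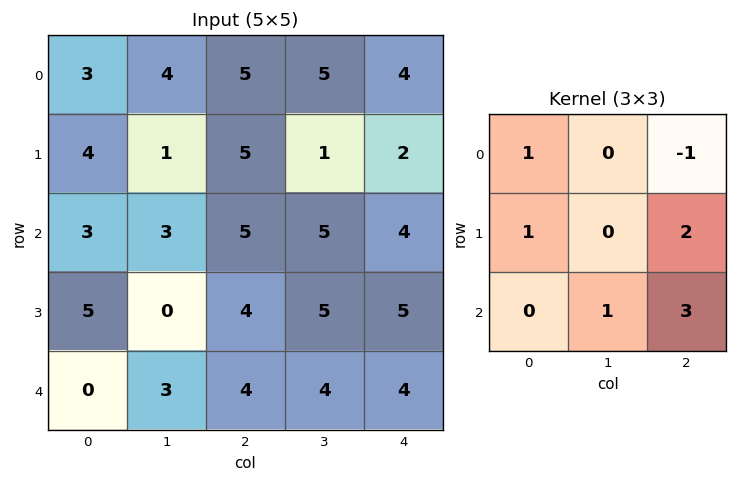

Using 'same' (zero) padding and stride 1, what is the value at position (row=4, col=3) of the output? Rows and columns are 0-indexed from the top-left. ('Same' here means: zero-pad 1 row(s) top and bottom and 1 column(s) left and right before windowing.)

11

The receptive field on the zero-padded input at this output position is [4 5 5 / 4 4 4 / 0 0 0]. Elementwise product with the kernel and sum: 4·1 + 5·-1 + 4·1 + 4·2 + 0·1 + 0·3.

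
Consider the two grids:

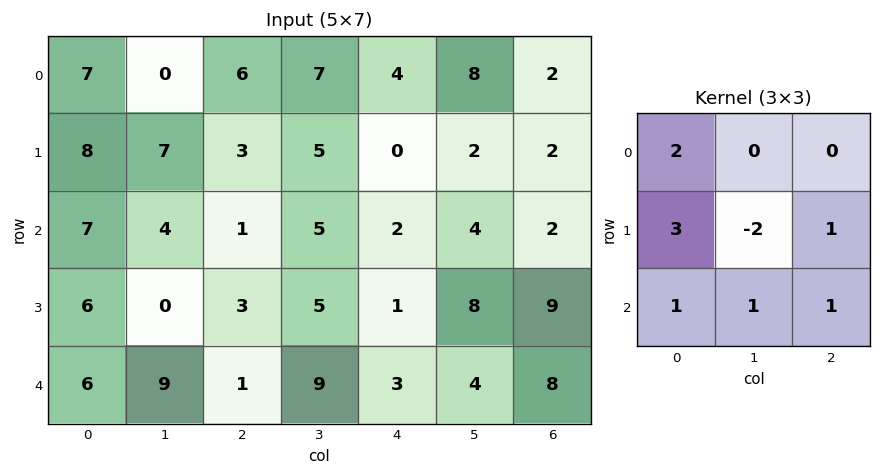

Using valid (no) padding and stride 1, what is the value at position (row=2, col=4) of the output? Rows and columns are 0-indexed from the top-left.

15

The receptive field on the input at this output position is [2 4 2 / 1 8 9 / 3 4 8]. Elementwise product with the kernel and sum: 2·2 + 1·3 + 8·-2 + 9·1 + 3·1 + 4·1 + 8·1.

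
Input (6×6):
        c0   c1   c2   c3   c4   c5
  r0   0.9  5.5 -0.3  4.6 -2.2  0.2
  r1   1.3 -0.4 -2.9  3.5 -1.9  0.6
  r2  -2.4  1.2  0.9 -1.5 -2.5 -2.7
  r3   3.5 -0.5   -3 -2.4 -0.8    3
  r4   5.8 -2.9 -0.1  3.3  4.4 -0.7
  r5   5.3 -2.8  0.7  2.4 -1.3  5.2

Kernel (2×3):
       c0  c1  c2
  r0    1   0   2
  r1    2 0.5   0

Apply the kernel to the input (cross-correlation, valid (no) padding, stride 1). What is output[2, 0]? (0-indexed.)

The receptive field on the input at this output position is [-2.4 1.2 0.9 / 3.5 -0.5 -3]. Elementwise product with the kernel and sum: -2.4·1 + 0.9·2 + 3.5·2 + -0.5·0.5.

6.15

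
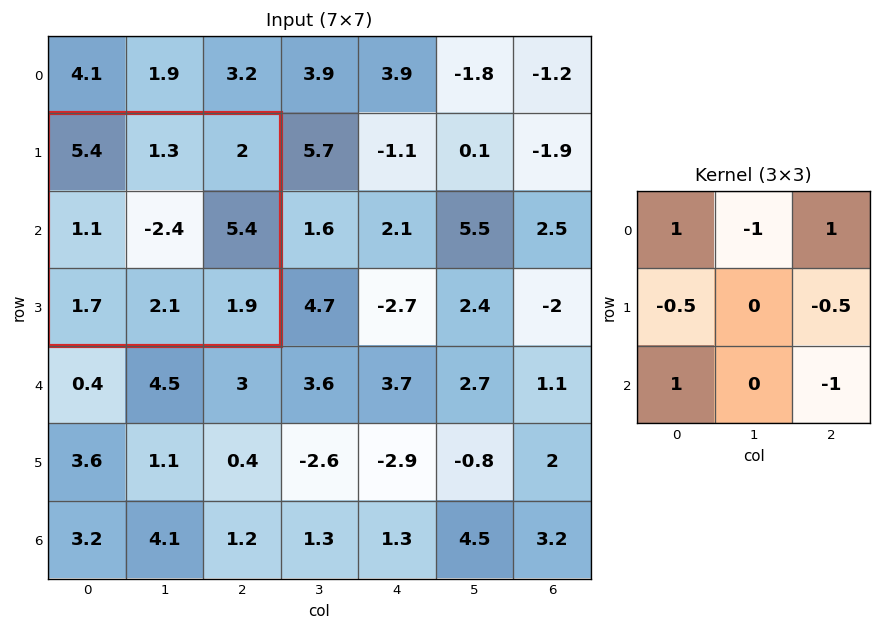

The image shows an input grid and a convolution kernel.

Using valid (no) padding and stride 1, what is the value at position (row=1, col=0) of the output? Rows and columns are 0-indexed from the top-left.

The receptive field on the input at this output position is [5.4 1.3 2 / 1.1 -2.4 5.4 / 1.7 2.1 1.9]. Elementwise product with the kernel and sum: 5.4·1 + 1.3·-1 + 2·1 + 1.1·-0.5 + 5.4·-0.5 + 1.7·1 + 1.9·-1.

2.65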